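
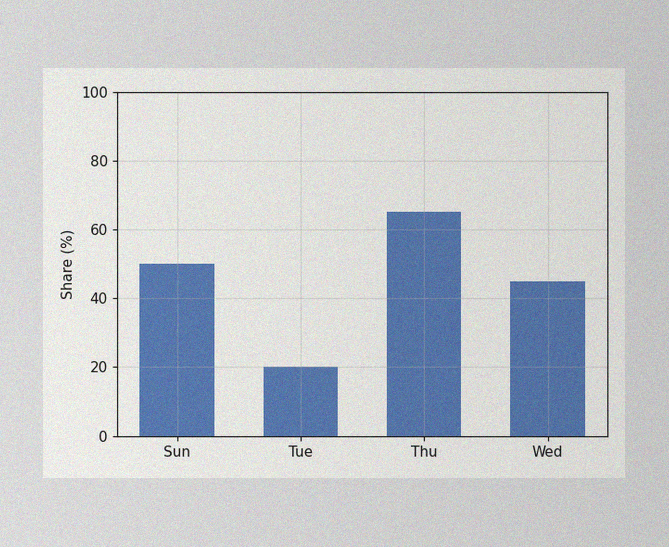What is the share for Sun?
50%

The image has some photo noise and uneven lighting. Reading along the chart's y-axis, the Sun bar reaches 50%.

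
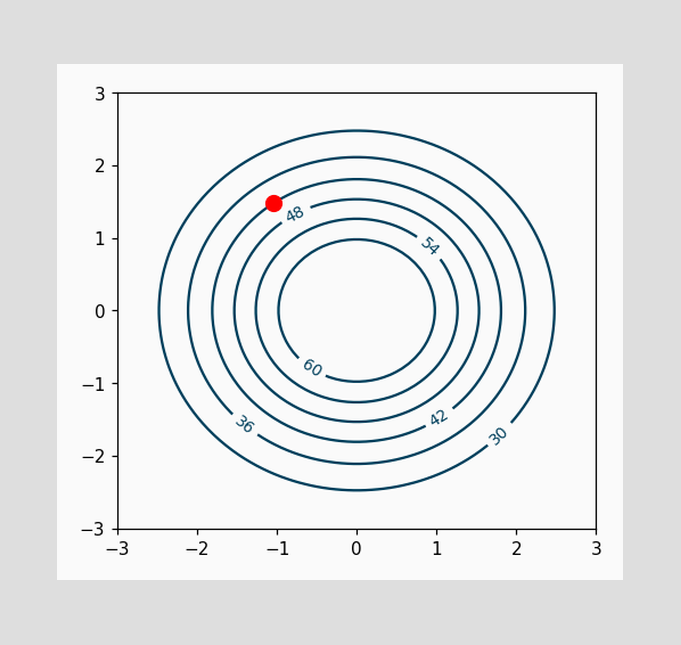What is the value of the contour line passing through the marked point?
42

The marked point sits on the contour labelled 42.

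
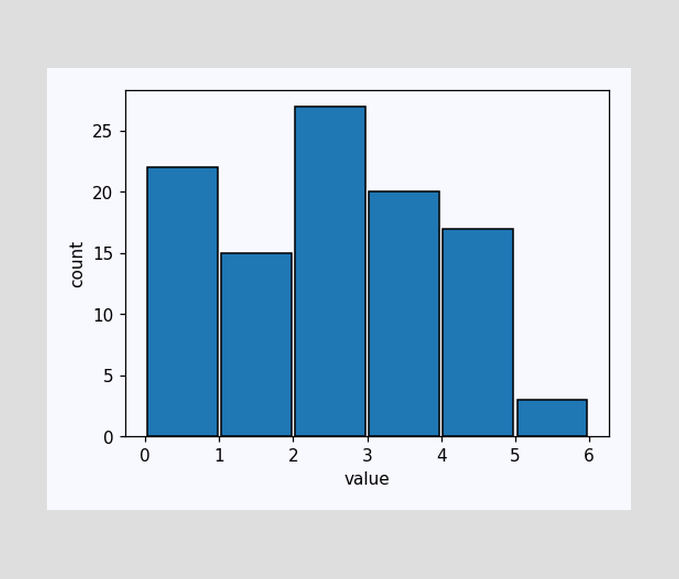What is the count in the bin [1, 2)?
The [1, 2) bin has height 15.

15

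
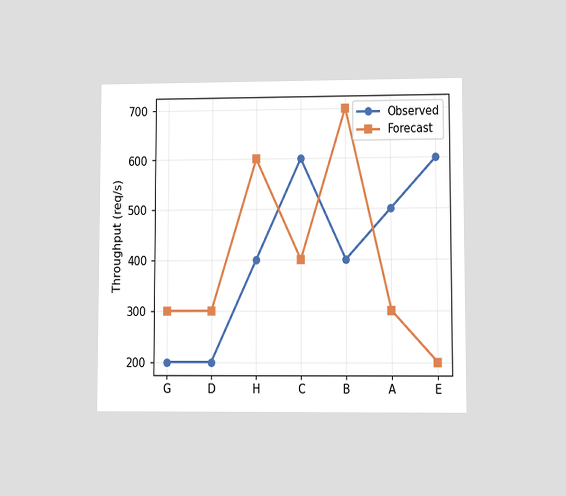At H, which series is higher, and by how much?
Forecast, by 200req/s

The chart is viewed at a slight angle. At H, Forecast sits above the other line by 200req/s.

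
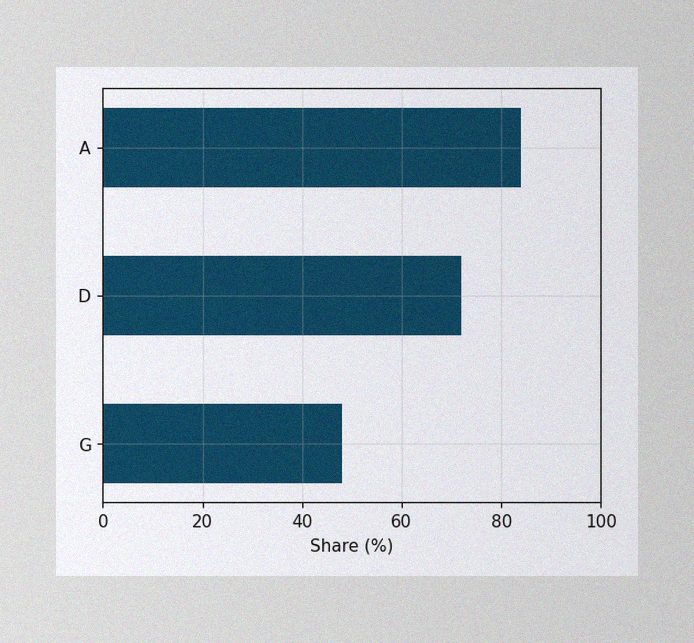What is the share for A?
84%

The image has some photo noise and uneven lighting. Reading along the chart's x-axis, the A bar reaches 84%.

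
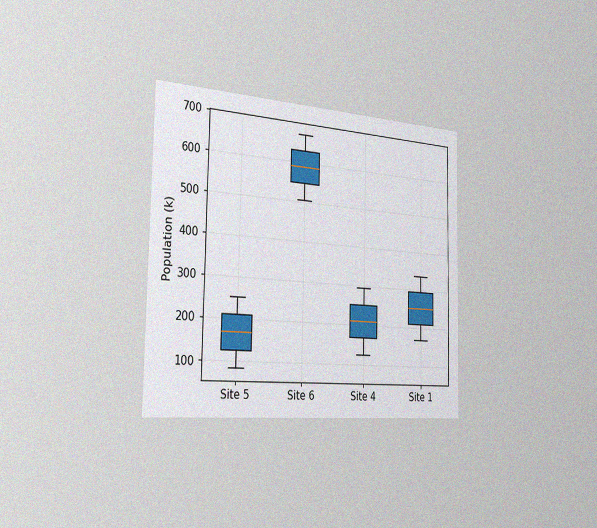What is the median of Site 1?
The chart is viewed slightly from the left, with some photo noise. The median line in the Site 1 box sits at 252k.

252k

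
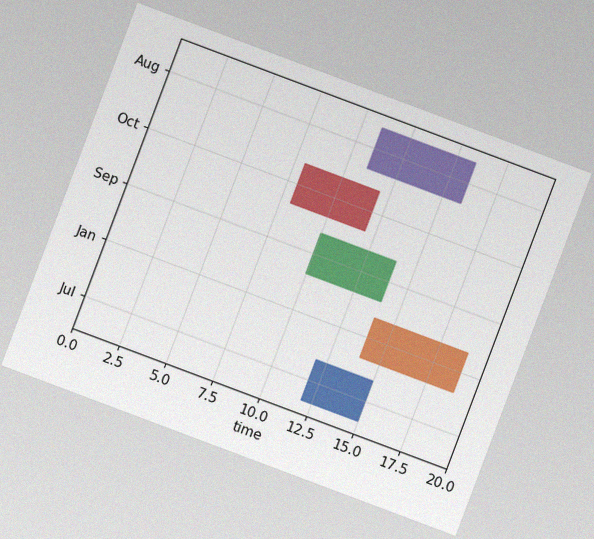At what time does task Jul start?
12

The chart is tilted about 21° clockwise, with some photo noise. The Jul bar begins at t=12.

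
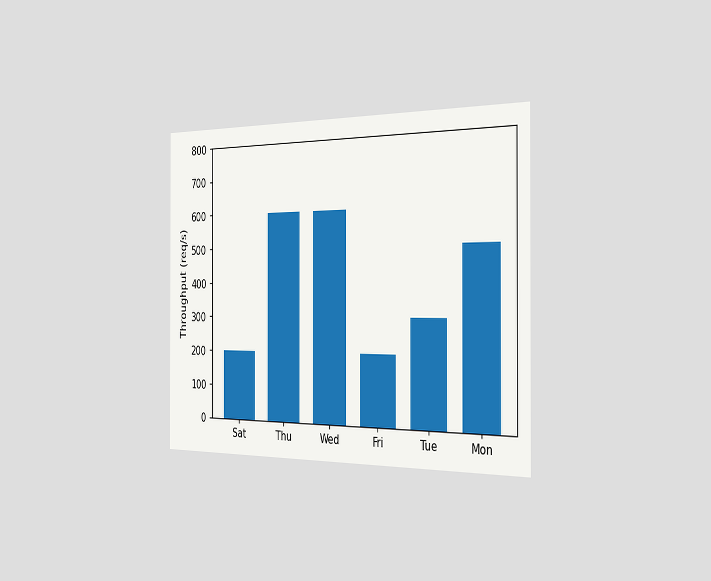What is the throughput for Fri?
The chart is viewed slightly from the right. Reading along the chart's y-axis, the Fri bar reaches 200req/s.

200req/s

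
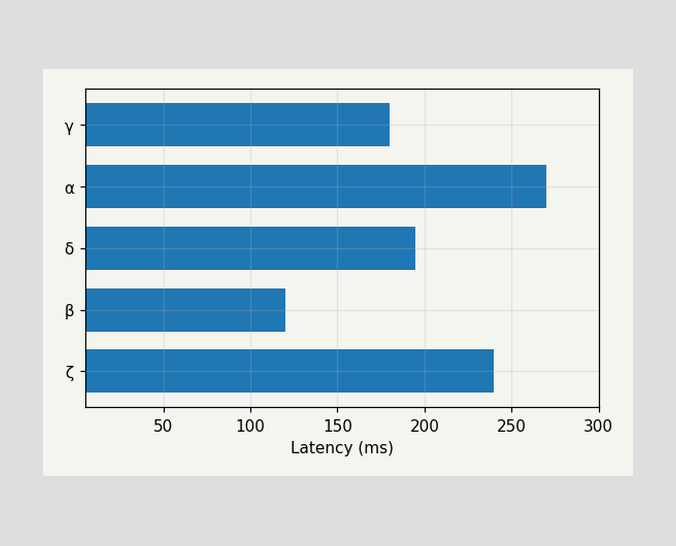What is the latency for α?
Reading along the chart's x-axis, the α bar reaches 270ms.

270ms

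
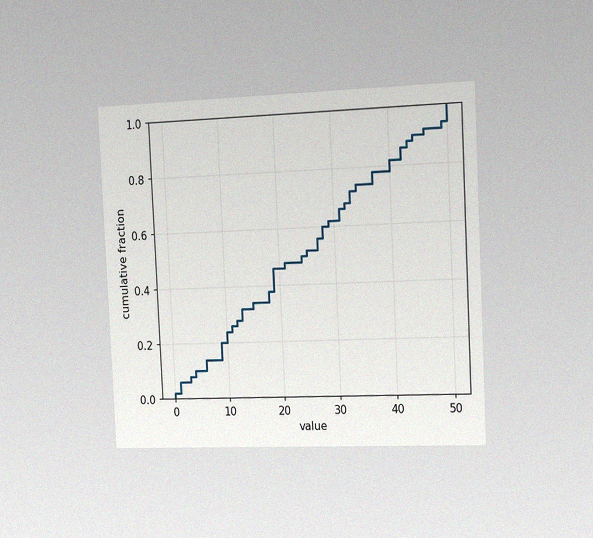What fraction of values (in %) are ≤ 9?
The chart is tilted about 3° counter-clockwise and viewed slightly from the right, with some photo noise. At x=9 the ECDF step is at 20%.

20%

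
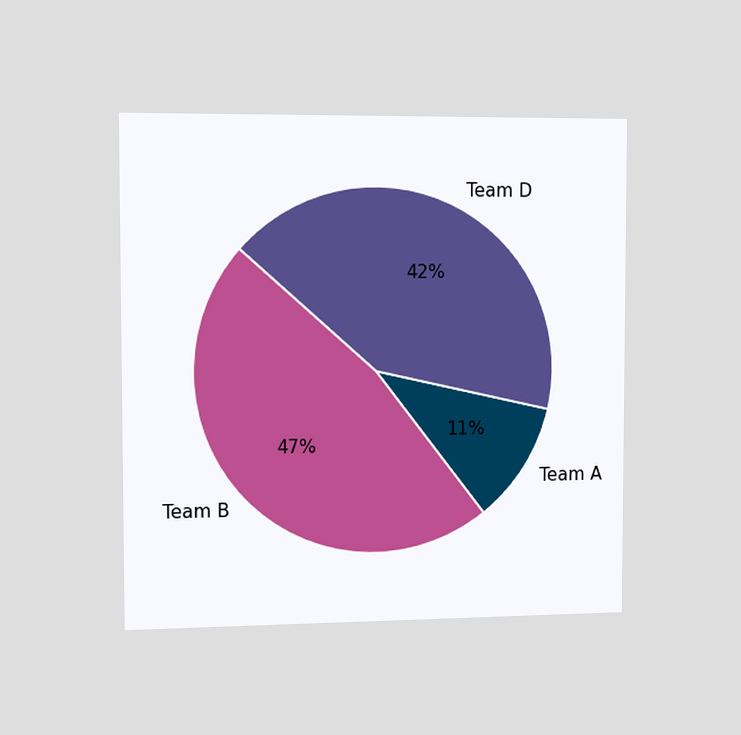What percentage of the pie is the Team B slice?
47%

The chart is viewed slightly from the left. The Team B slice takes up 47% of the pie.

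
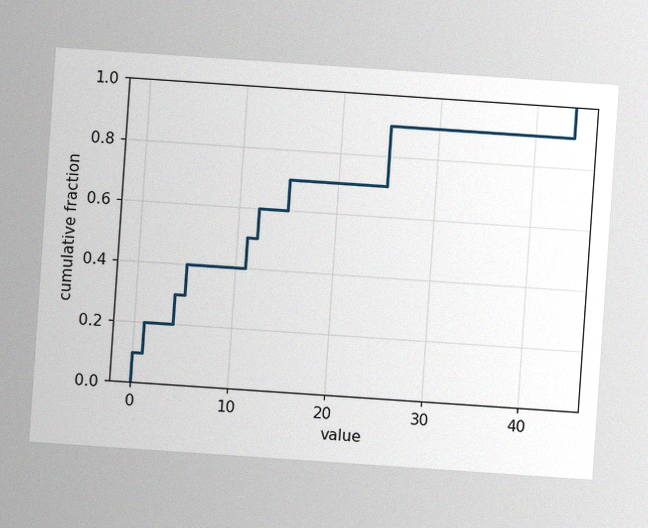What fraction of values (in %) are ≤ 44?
The chart is tilted about 4° clockwise, with some photo noise. At x=44 the ECDF step is at 100%.

100%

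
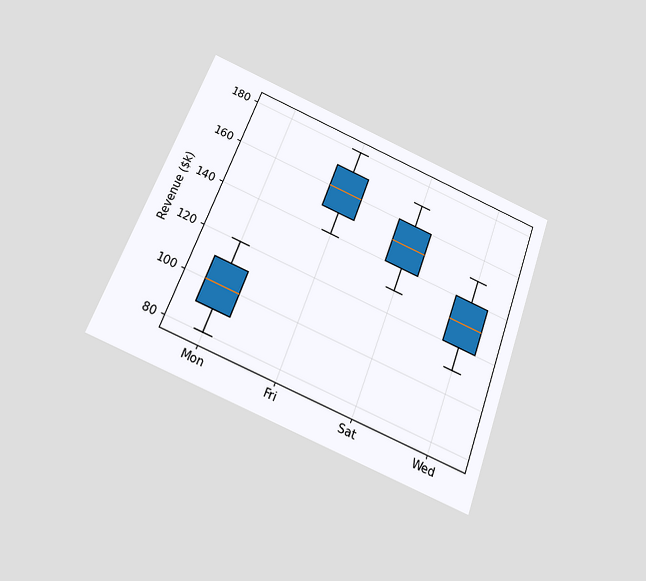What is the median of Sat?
$150k

The chart is tilted about 21° clockwise and viewed slightly from below. The median line in the Sat box sits at $150k.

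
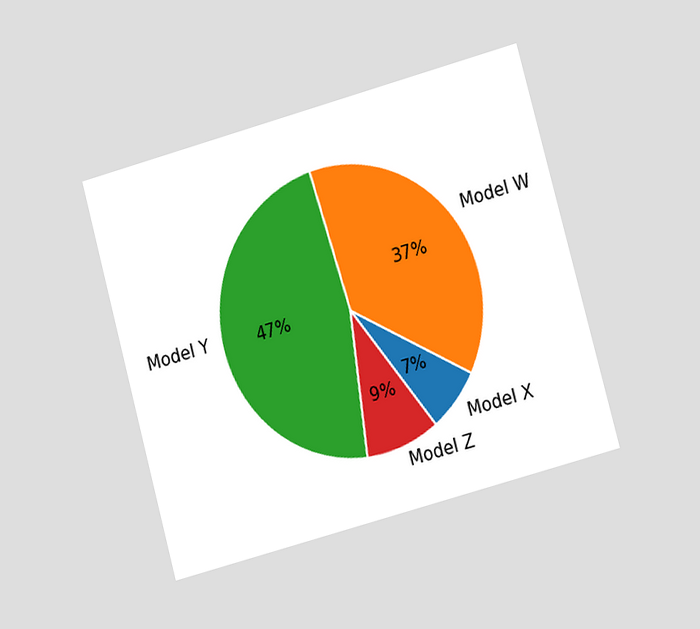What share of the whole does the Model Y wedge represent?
The chart is tilted about 15° counter-clockwise and viewed slightly from the right. The Model Y slice takes up 47% of the pie.

47%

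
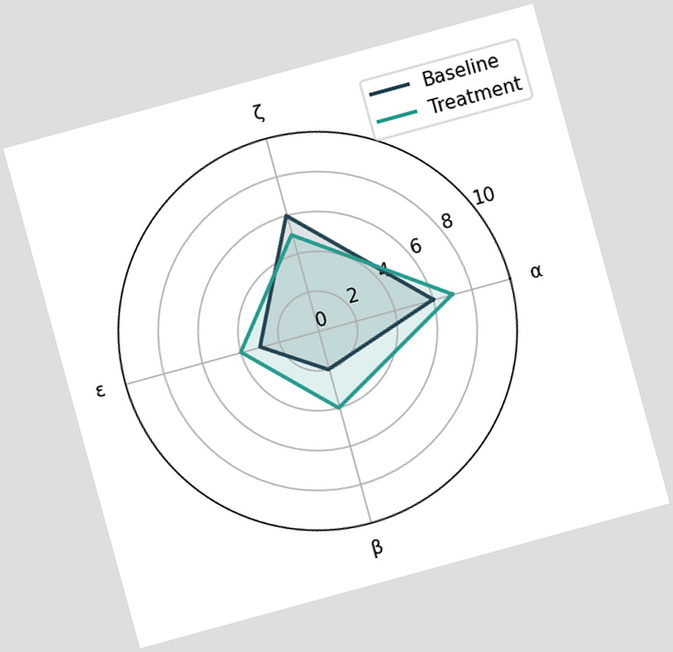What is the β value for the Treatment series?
4

The chart is tilted about 15° counter-clockwise. On the β axis, Treatment reaches 4.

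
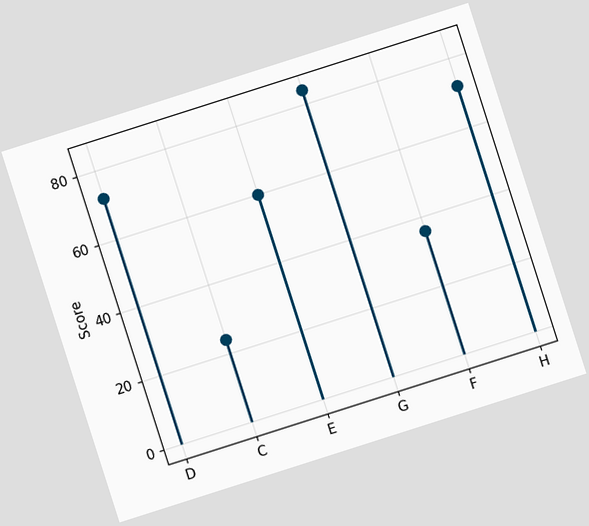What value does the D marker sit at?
The chart is tilted about 18° counter-clockwise. The D marker sits at 72.

72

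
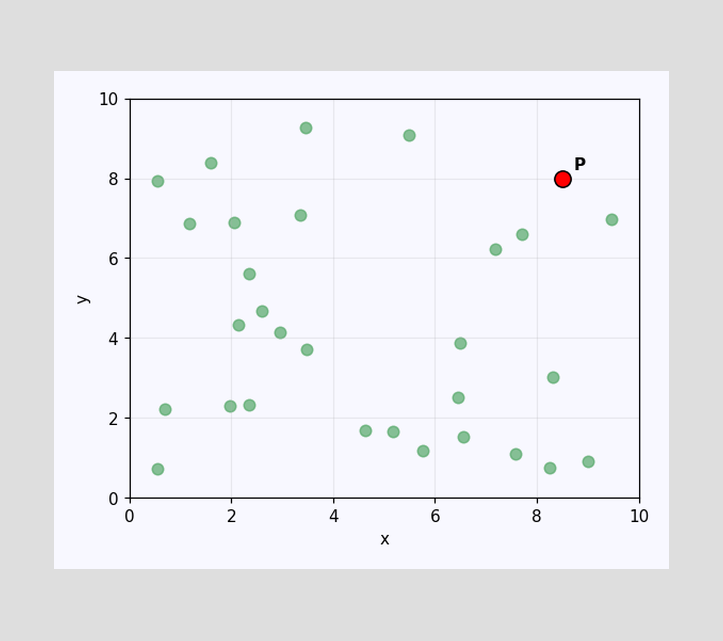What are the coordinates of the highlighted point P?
Following the gridlines from P to each axis, P sits at (8.5, 8).

(8.5, 8)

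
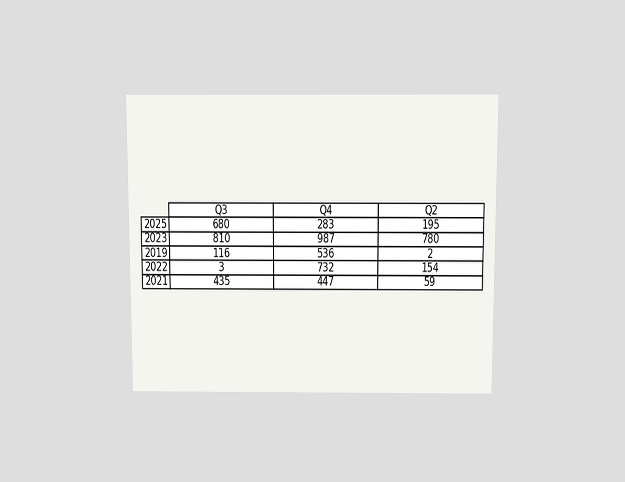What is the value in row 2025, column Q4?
The chart is viewed slightly from above. The (2025, Q4) cell reads 283.

283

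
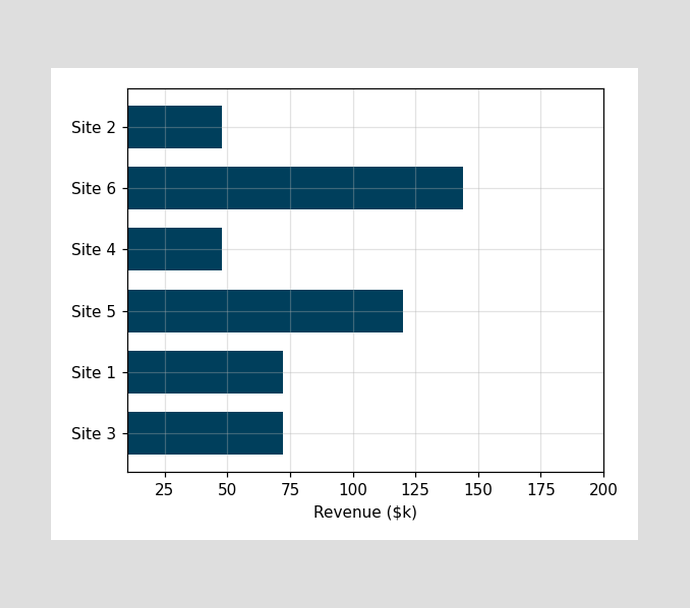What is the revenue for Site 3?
Reading along the chart's x-axis, the Site 3 bar reaches $72k.

$72k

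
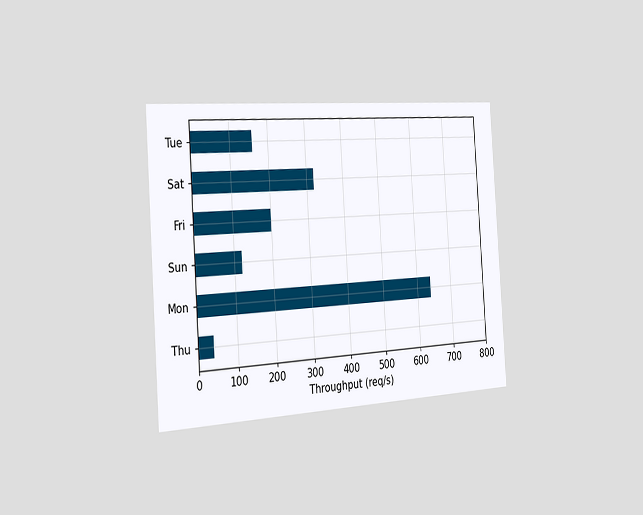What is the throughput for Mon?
The chart is tilted about 4° counter-clockwise and viewed slightly from the left. Reading along the chart's x-axis, the Mon bar reaches 640req/s.

640req/s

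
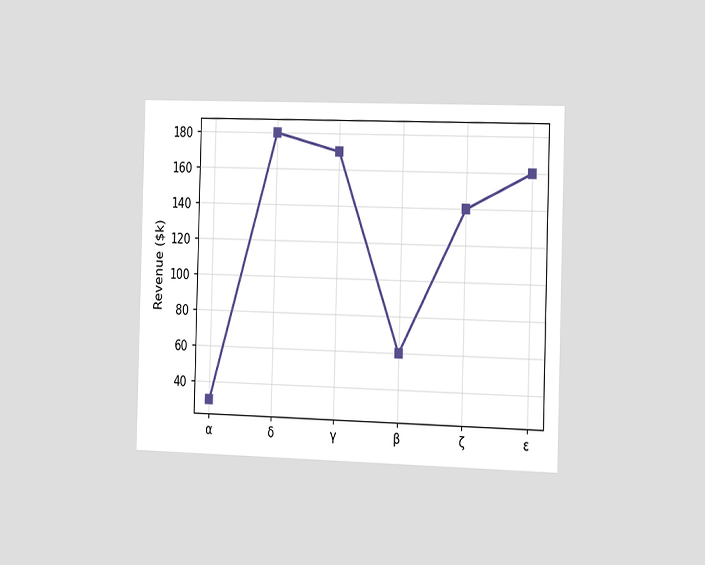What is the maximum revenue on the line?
The chart is viewed slightly from the right. The highest point is at δ, and reading across to the y-axis gives $180k.

$180k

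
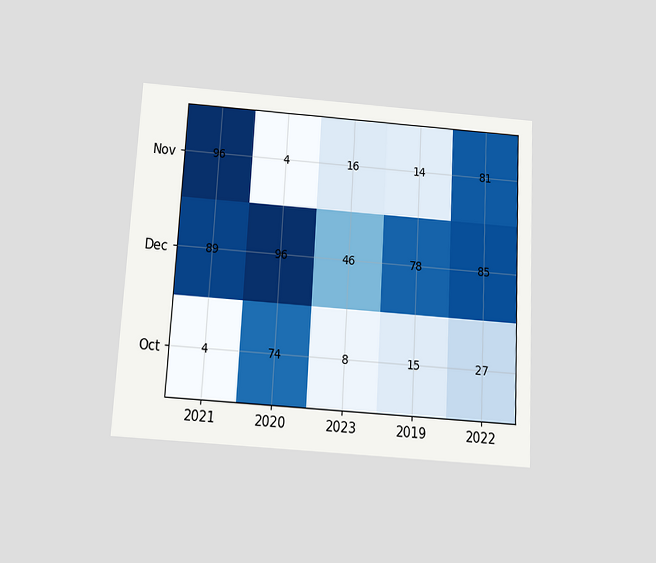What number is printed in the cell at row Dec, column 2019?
The chart is tilted about 3° clockwise and viewed slightly from below. The (Dec, 2019) cell reads 78.

78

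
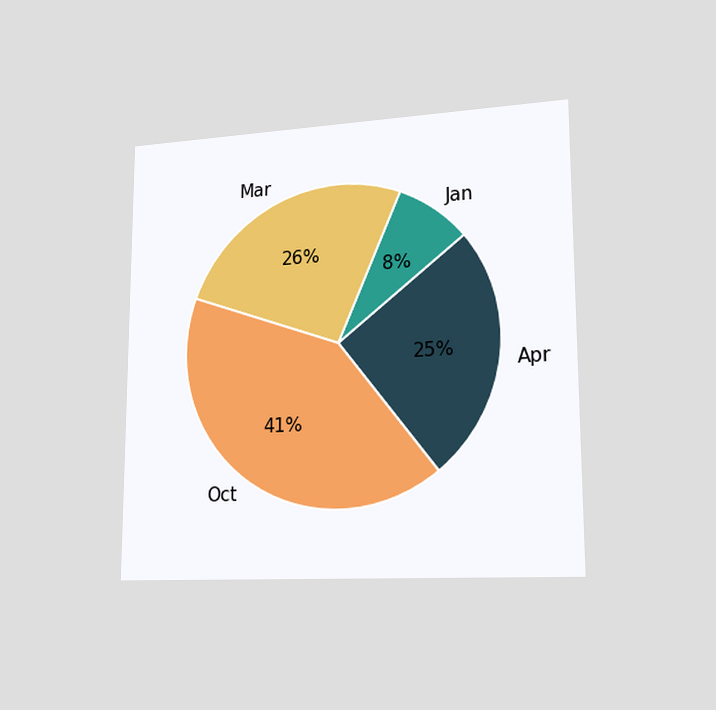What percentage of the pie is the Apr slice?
25%

The chart is viewed slightly from the right. The Apr slice takes up 25% of the pie.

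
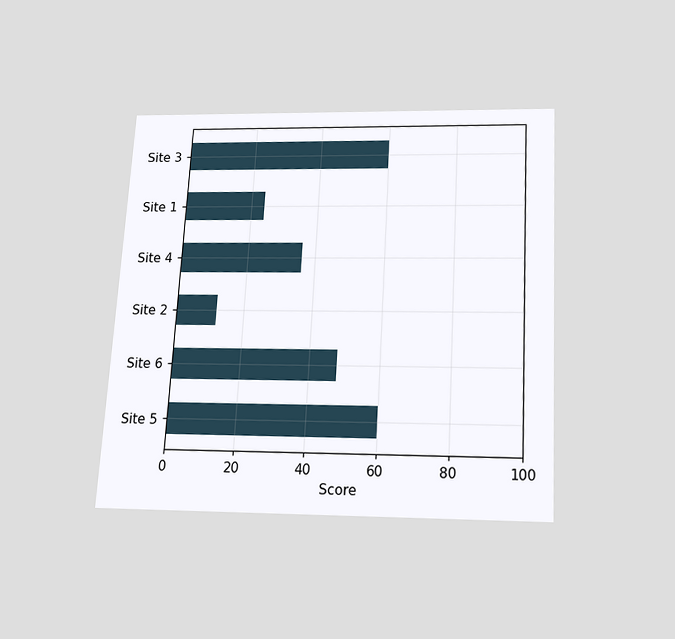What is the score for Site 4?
36

The chart is tilted about 3° clockwise and viewed slightly from below. Reading along the chart's x-axis, the Site 4 bar reaches 36.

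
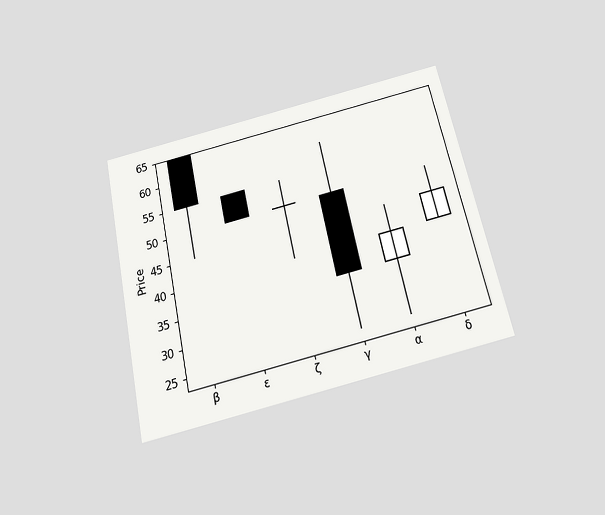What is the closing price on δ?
The chart is tilted about 12° counter-clockwise and viewed slightly from below. The δ candle closes at 45.

45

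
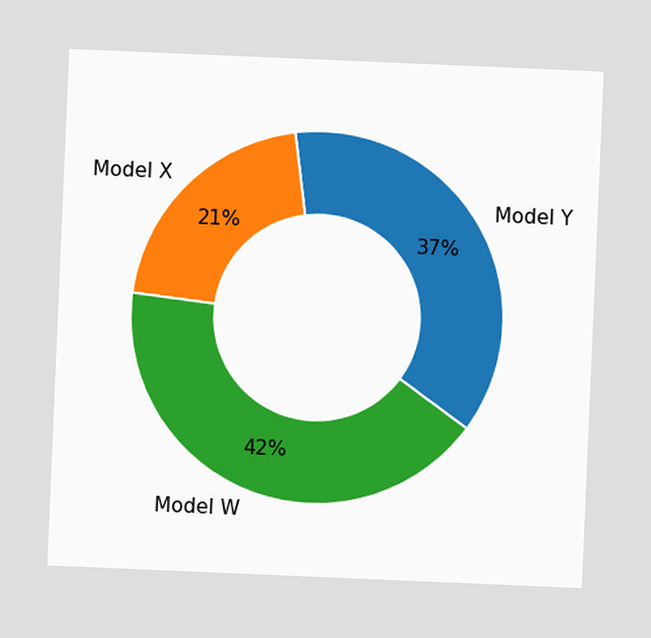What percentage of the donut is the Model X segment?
21%

The chart is tilted about 2° clockwise. The Model X segment takes up 21% of the ring.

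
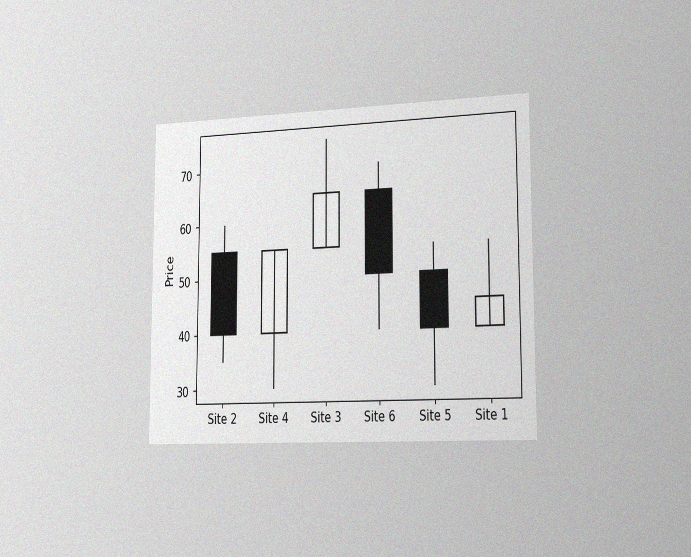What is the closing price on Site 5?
40

The chart is viewed slightly from the right, with some photo noise. The Site 5 candle closes at 40.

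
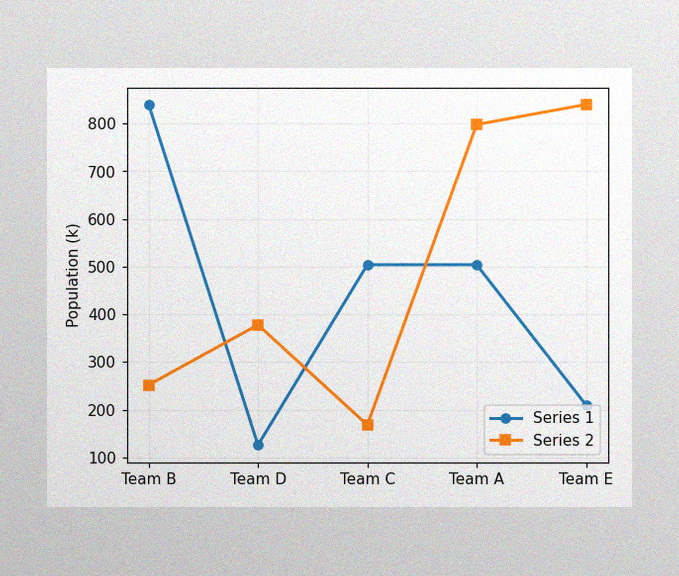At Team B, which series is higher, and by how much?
Series 1, by 588k

The image has some photo noise and uneven lighting. At Team B, Series 1 sits above the other line by 588k.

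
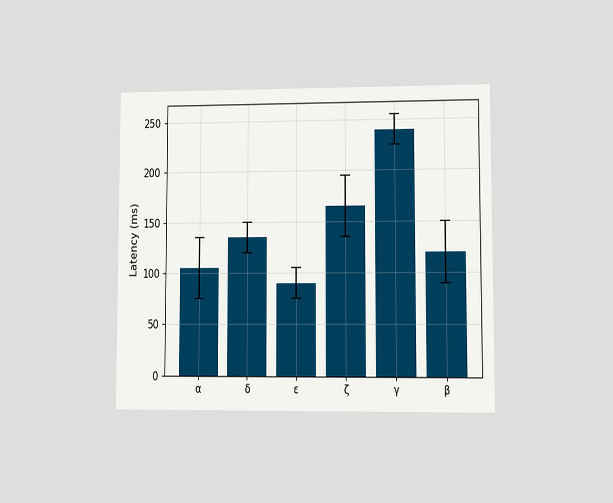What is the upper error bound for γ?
The chart is viewed at a slight angle. The γ bar's upper whisker reaches 255ms.

255ms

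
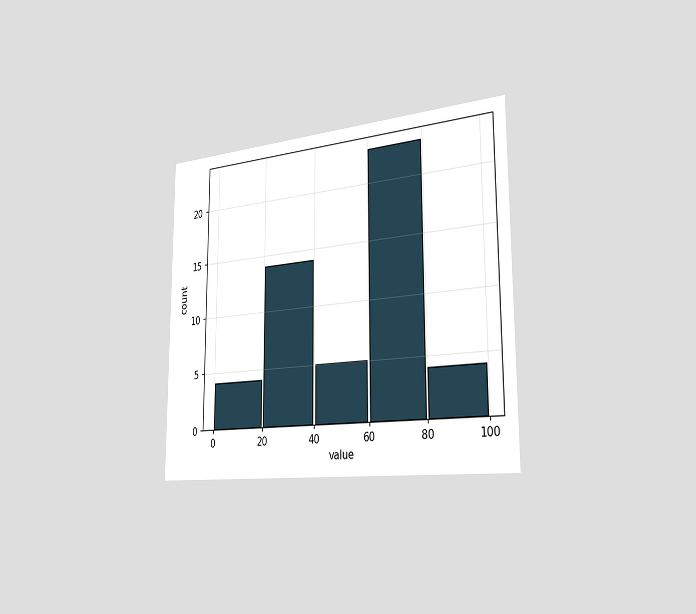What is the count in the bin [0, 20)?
4

The chart is viewed slightly from the right. The [0, 20) bin has height 4.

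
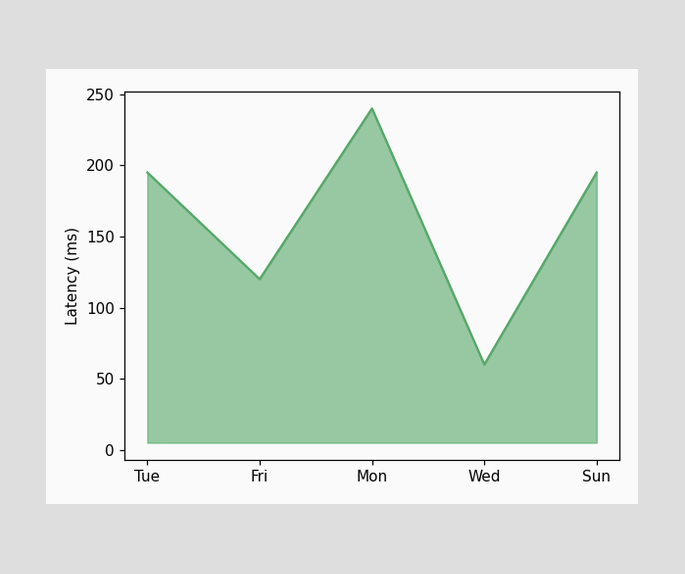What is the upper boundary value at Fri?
120ms

At Fri the upper boundary is at 120ms.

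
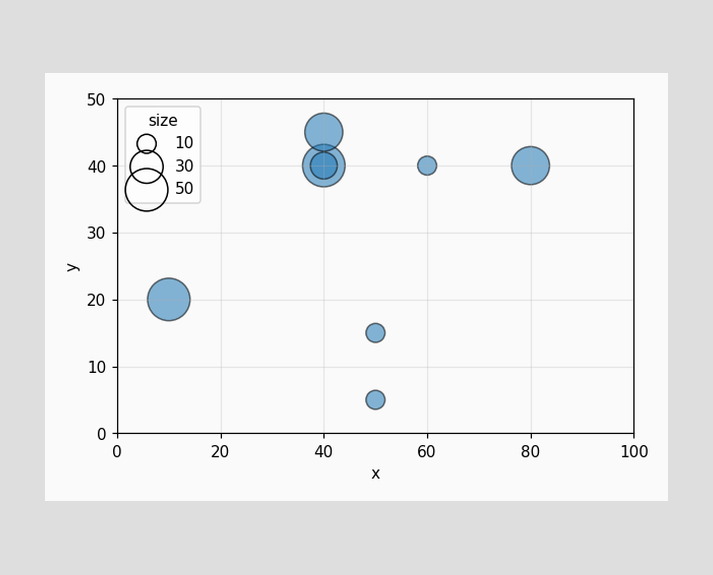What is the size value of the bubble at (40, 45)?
40

Matching the bubble at (40, 45) against the size legend gives 40.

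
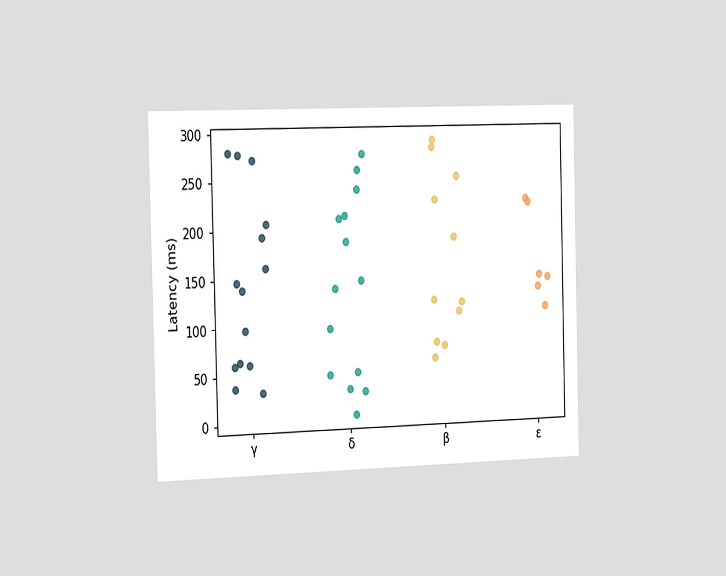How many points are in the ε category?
The chart is viewed slightly from the left. Counting the markers in the ε column gives 6.

6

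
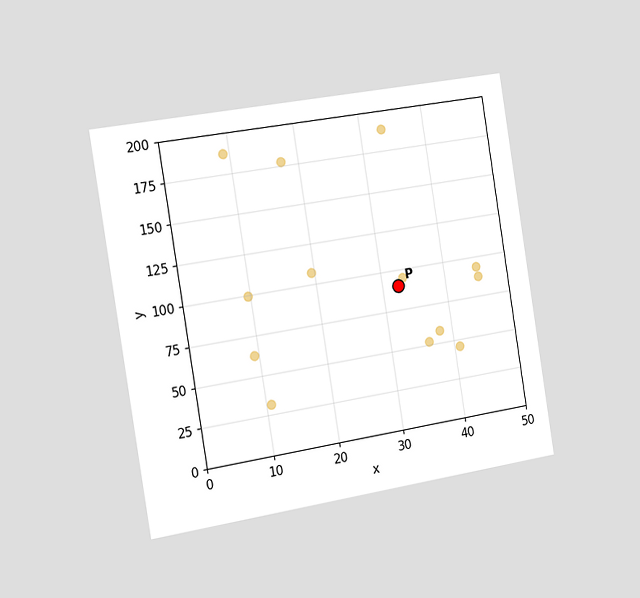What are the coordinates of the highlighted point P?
The chart is tilted about 9° counter-clockwise and viewed slightly from the left. Following the gridlines from P to each axis, P sits at (32.5, 90).

(32.5, 90)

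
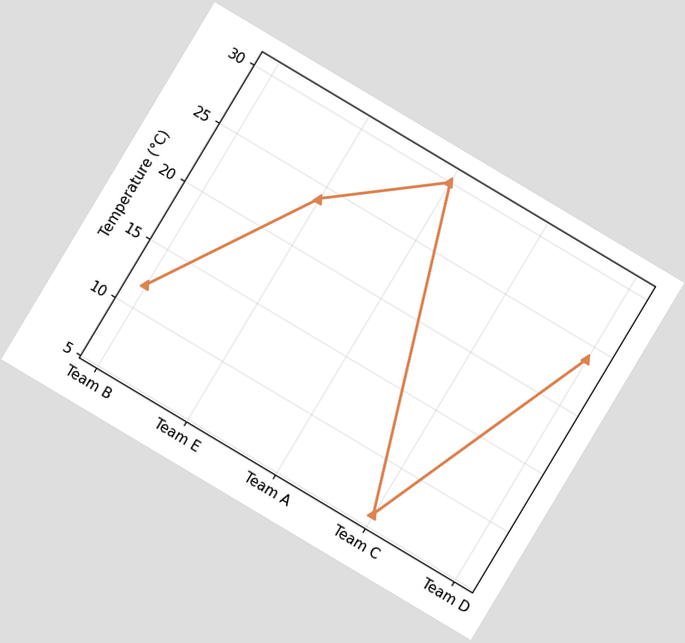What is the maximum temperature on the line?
The chart is tilted about 31° clockwise. The highest point is at Team A, and reading across to the y-axis gives 30°C.

30°C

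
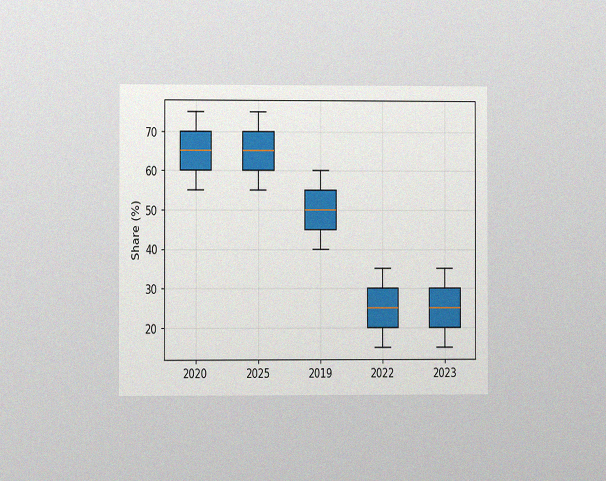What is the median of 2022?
25%

The chart is viewed at a slight angle, with some photo noise. The median line in the 2022 box sits at 25%.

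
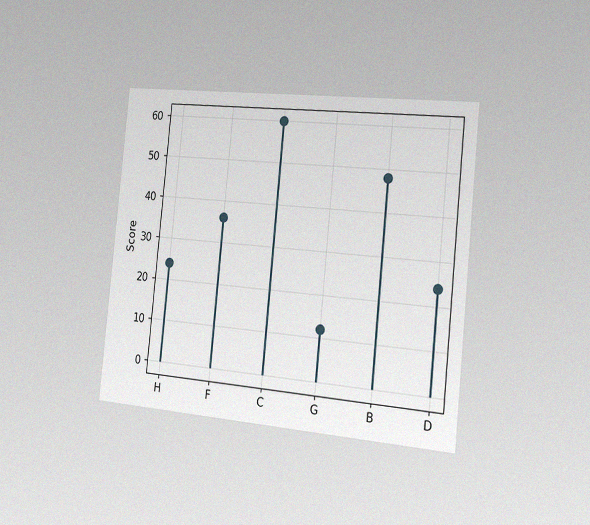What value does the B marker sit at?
48

The chart is tilted about 6° clockwise and viewed slightly from the right, with some photo noise. The B marker sits at 48.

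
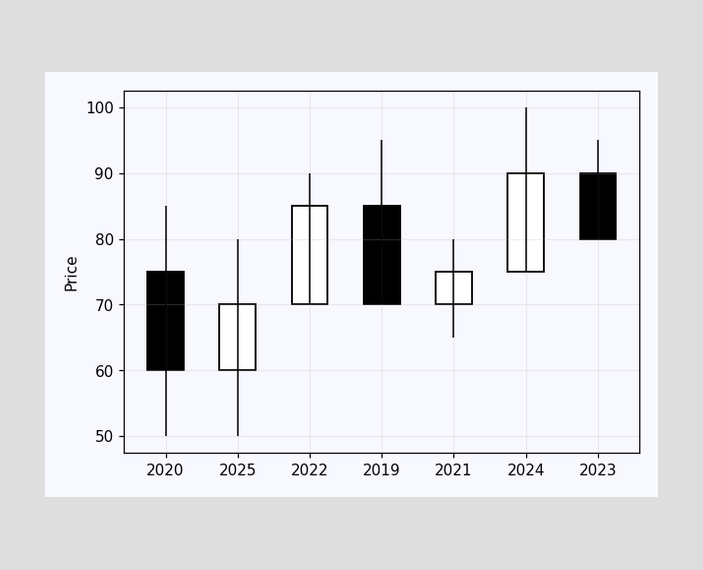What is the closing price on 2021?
75

The 2021 candle closes at 75.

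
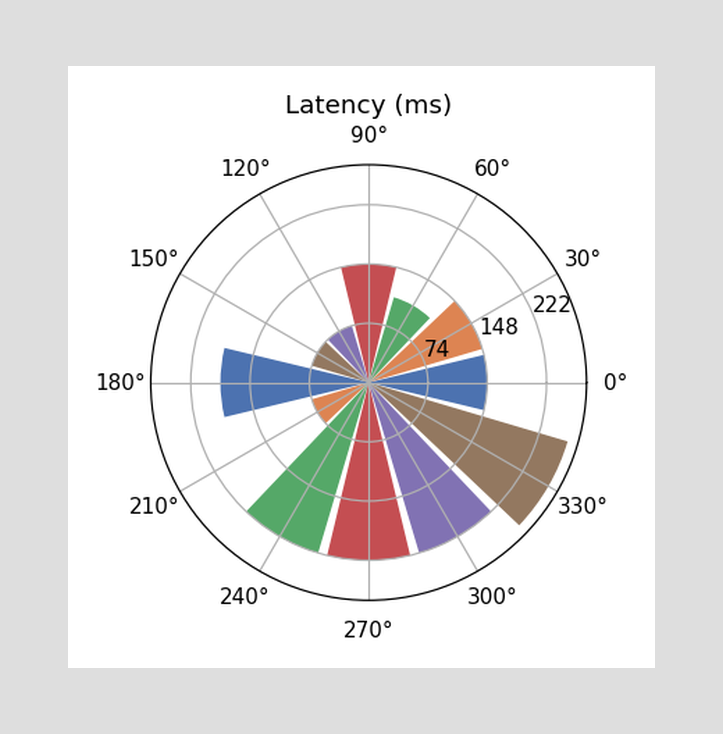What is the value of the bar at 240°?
The bar at 240° reaches 222ms on the radial axis.

222ms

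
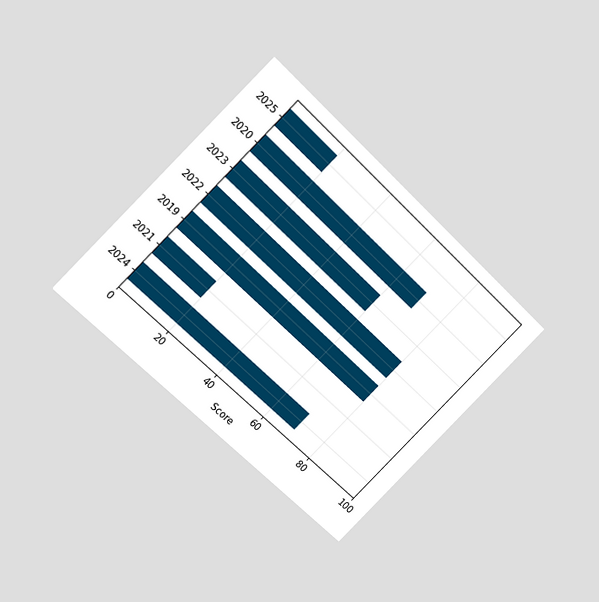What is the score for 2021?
The chart is tilted about 45° clockwise and viewed at a slight angle. Reading along the chart's x-axis, the 2021 bar reaches 20.

20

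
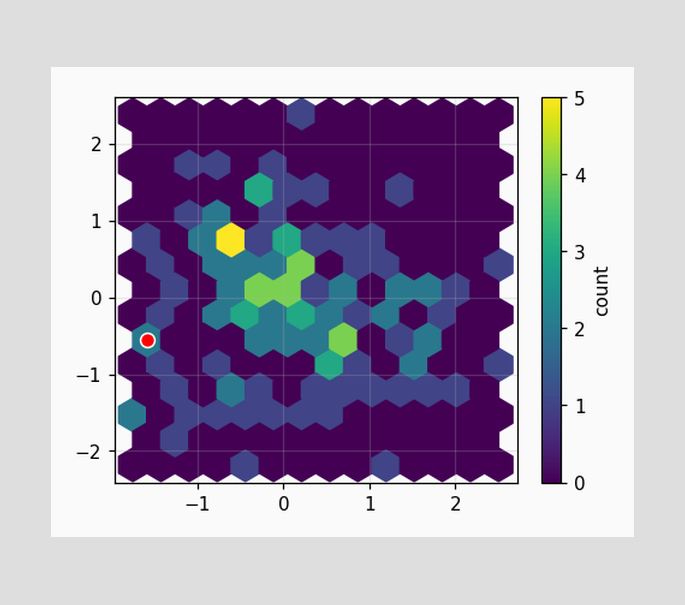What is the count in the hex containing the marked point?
The marked hex reads 2 on the colorbar.

2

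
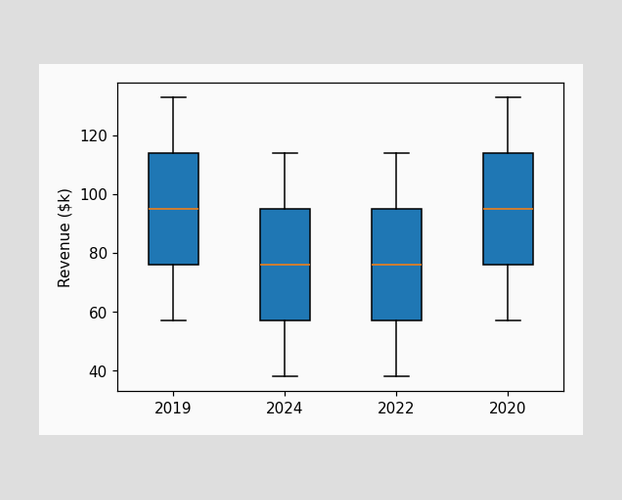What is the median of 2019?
$95k

The median line in the 2019 box sits at $95k.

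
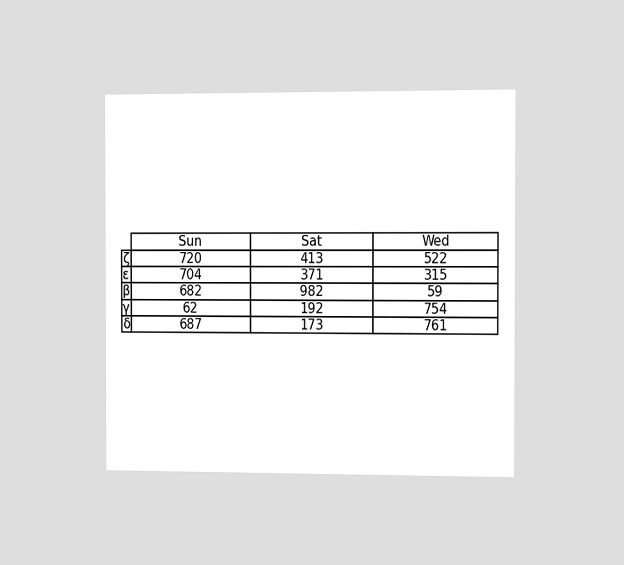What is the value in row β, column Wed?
The chart is viewed slightly from the right. The (β, Wed) cell reads 59.

59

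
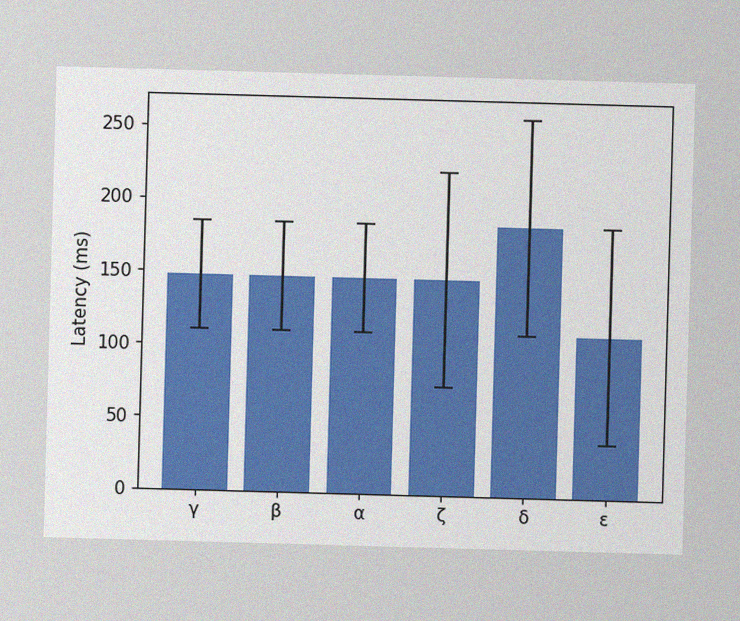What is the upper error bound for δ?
The image has some photo noise and uneven lighting. The δ bar's upper whisker reaches 259ms.

259ms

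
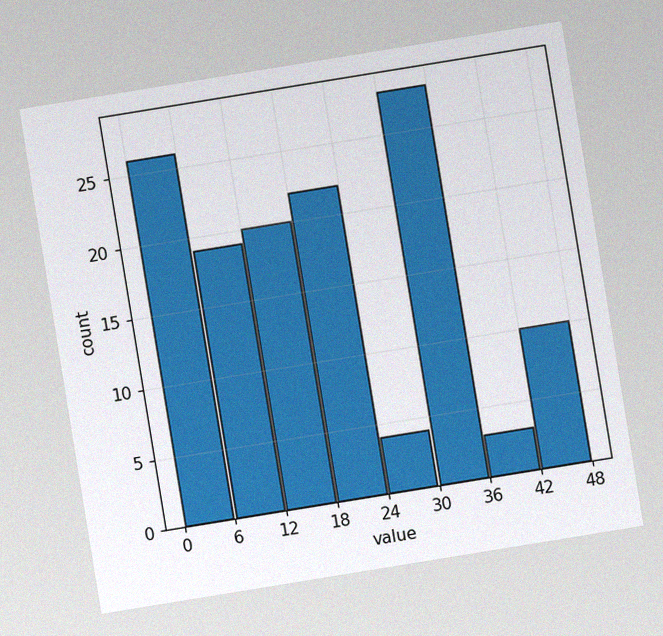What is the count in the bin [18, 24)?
The chart is tilted about 9° counter-clockwise, with some photo noise. The [18, 24) bin has height 22.

22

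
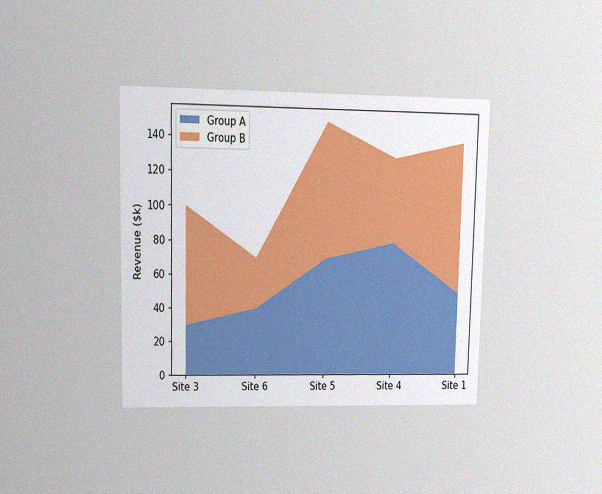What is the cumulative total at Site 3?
$100k

The chart is viewed at a slight angle, with some photo noise. The stacked total at Site 3 reaches $100k.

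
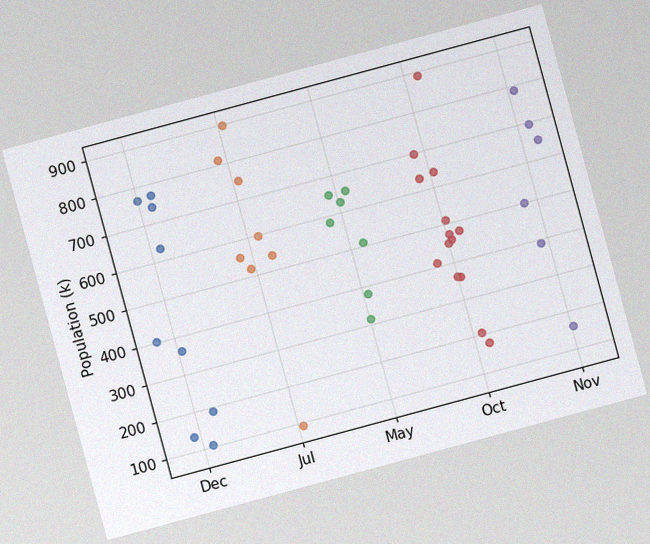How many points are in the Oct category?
14

The chart is tilted about 15° counter-clockwise, with some photo noise. Counting the markers in the Oct column gives 14.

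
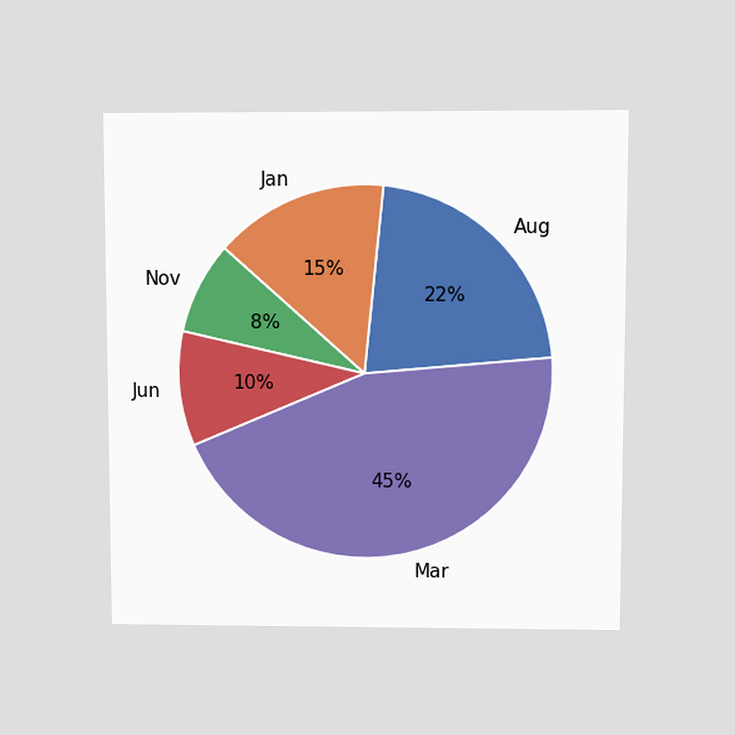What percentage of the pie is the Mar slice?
45%

The chart is viewed at a slight angle. The Mar slice takes up 45% of the pie.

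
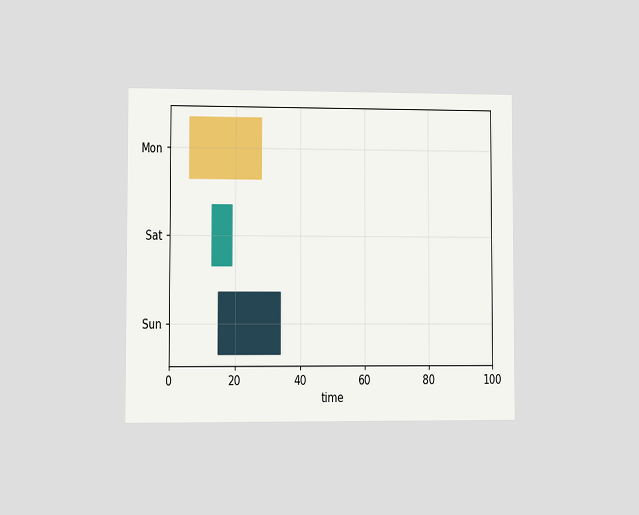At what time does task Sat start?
13

The chart is viewed at a slight angle. The Sat bar begins at t=13.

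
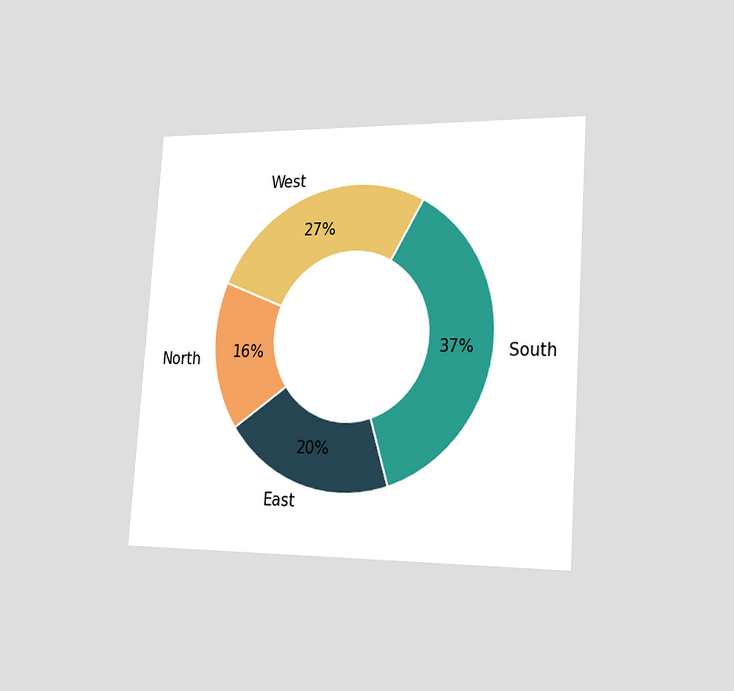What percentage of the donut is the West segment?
The chart is tilted about 4° clockwise and viewed slightly from the right. The West segment takes up 27% of the ring.

27%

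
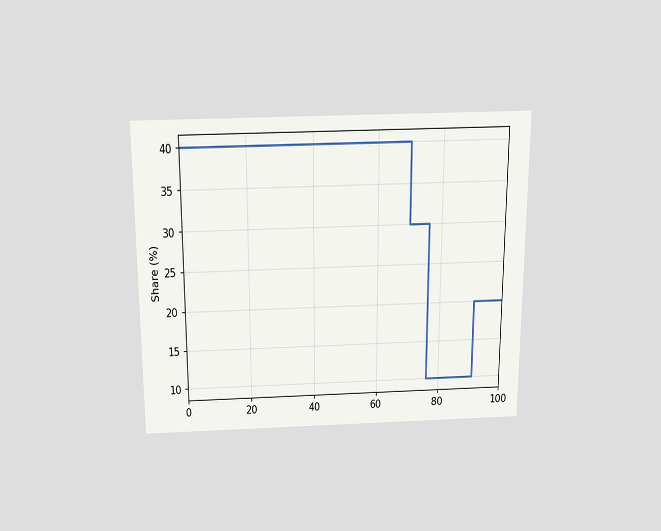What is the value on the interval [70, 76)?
The chart is viewed slightly from above. On [70, 76) the step sits at 30%.

30%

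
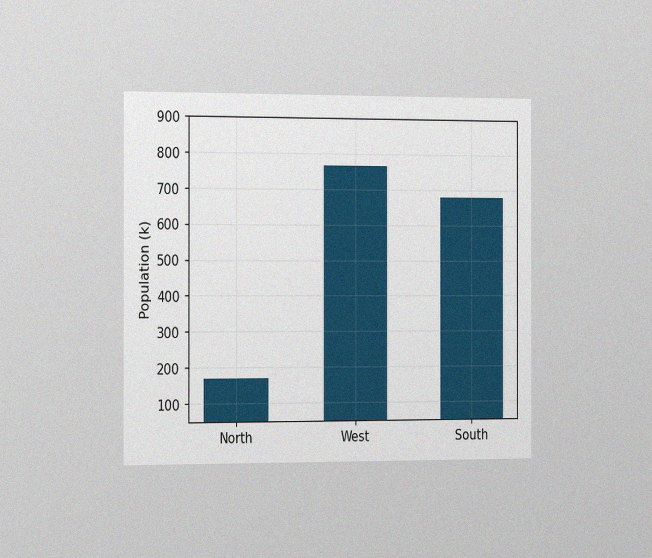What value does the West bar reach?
765k

The chart is viewed slightly from the left, with some photo noise. Reading along the chart's y-axis, the West bar reaches 765k.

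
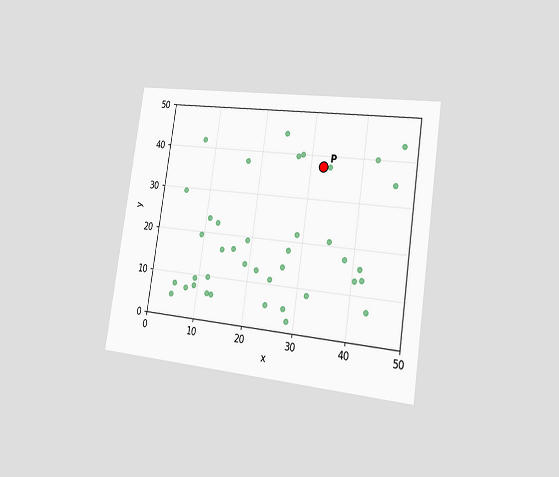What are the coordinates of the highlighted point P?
The chart is tilted about 8° clockwise and viewed slightly from the right. Following the gridlines from P to each axis, P sits at (32.5, 37.5).

(32.5, 37.5)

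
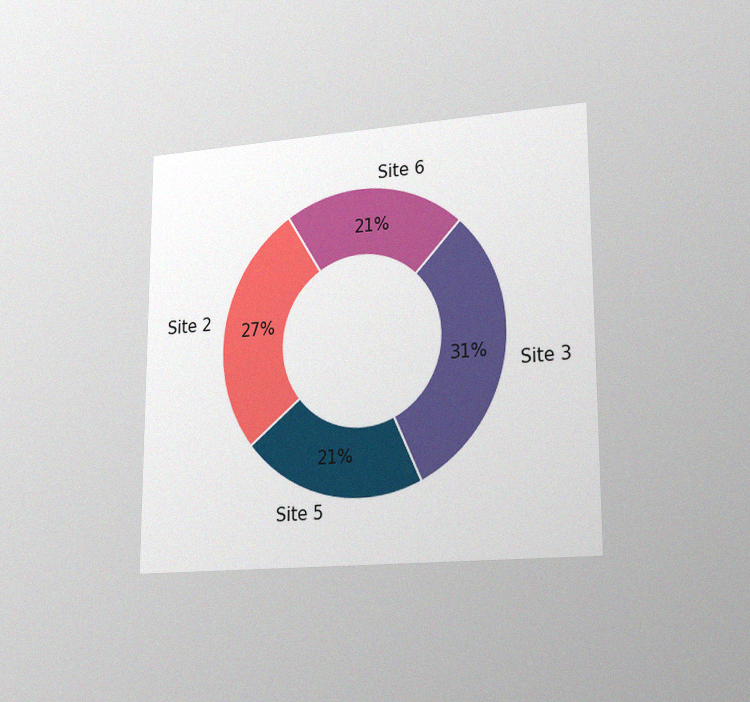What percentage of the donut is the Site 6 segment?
The chart is viewed slightly from the right, with some photo noise. The Site 6 segment takes up 21% of the ring.

21%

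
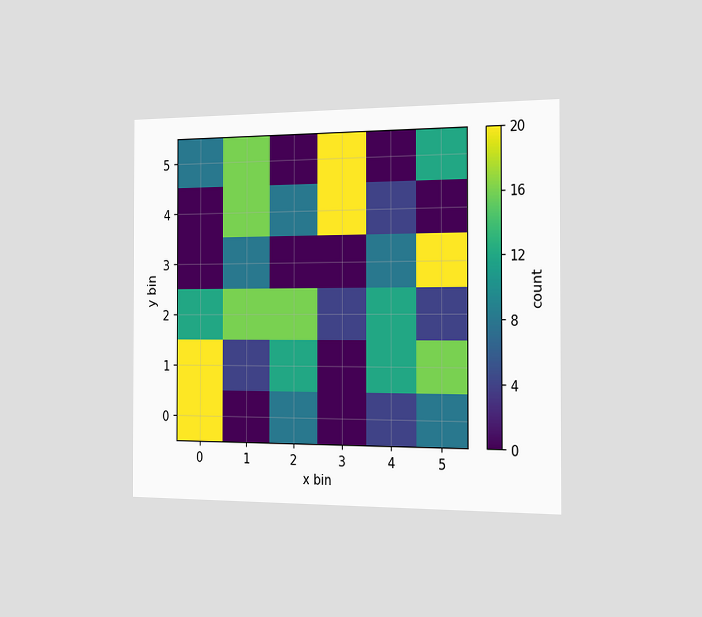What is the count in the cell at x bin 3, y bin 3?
The chart is viewed slightly from the right. Matching the cell (3, 3) against the colorbar gives 0.

0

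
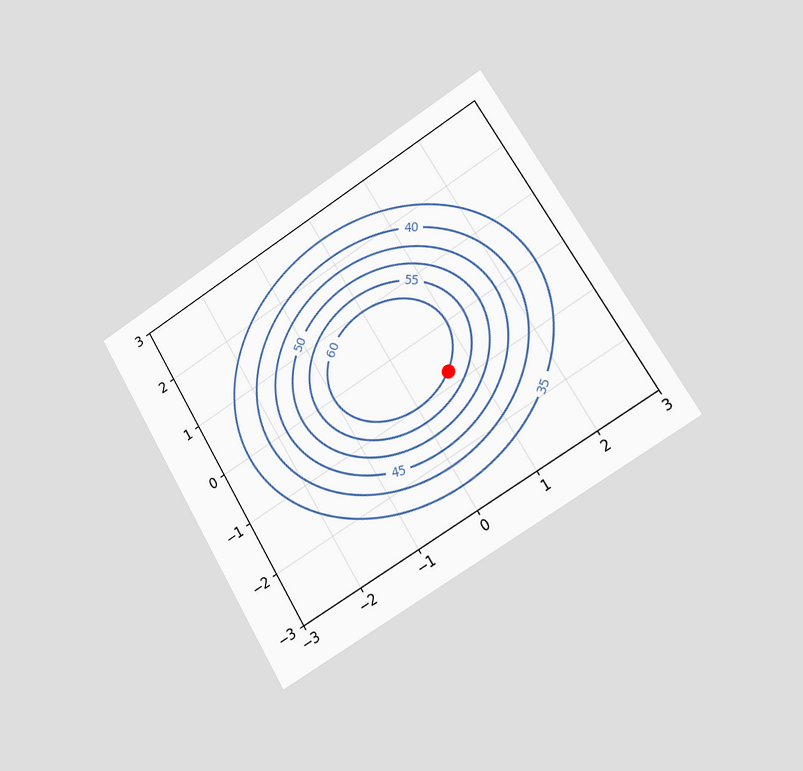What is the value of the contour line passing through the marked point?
60

The chart is tilted about 31° counter-clockwise and viewed slightly from the right. The marked point sits on the contour labelled 60.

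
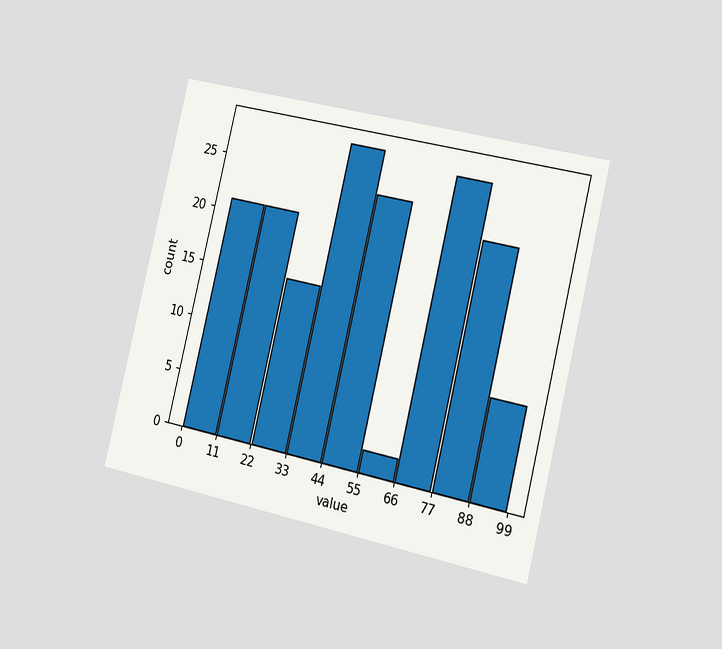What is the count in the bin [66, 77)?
The chart is tilted about 13° clockwise and viewed slightly from the right. The [66, 77) bin has height 27.

27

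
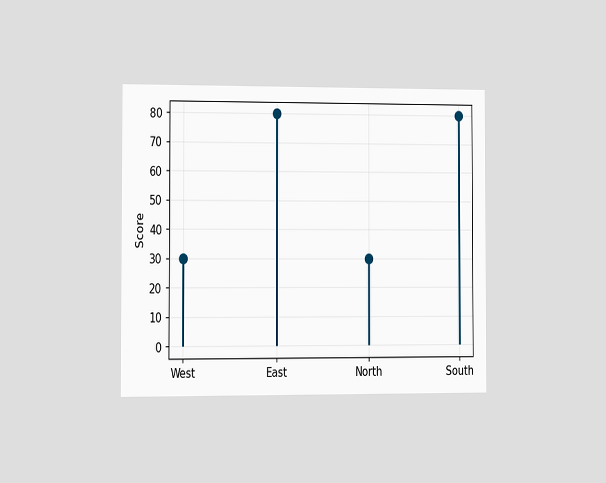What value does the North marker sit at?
The chart is viewed slightly from the left. The North marker sits at 30.

30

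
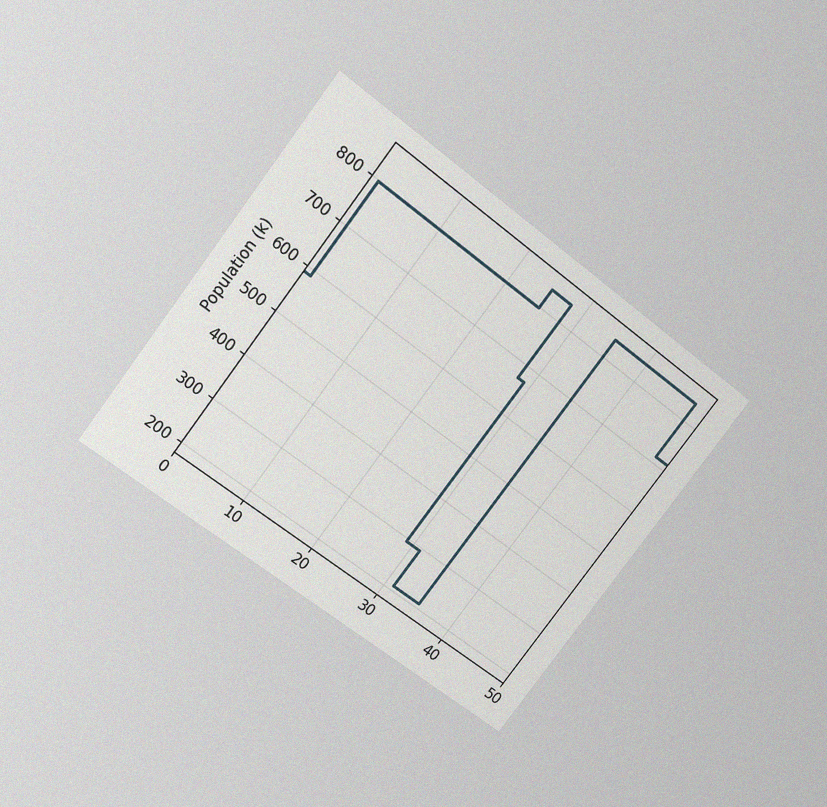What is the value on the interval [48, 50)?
The chart is tilted about 37° clockwise and viewed slightly from above, with some photo noise. On [48, 50) the step sits at 714k.

714k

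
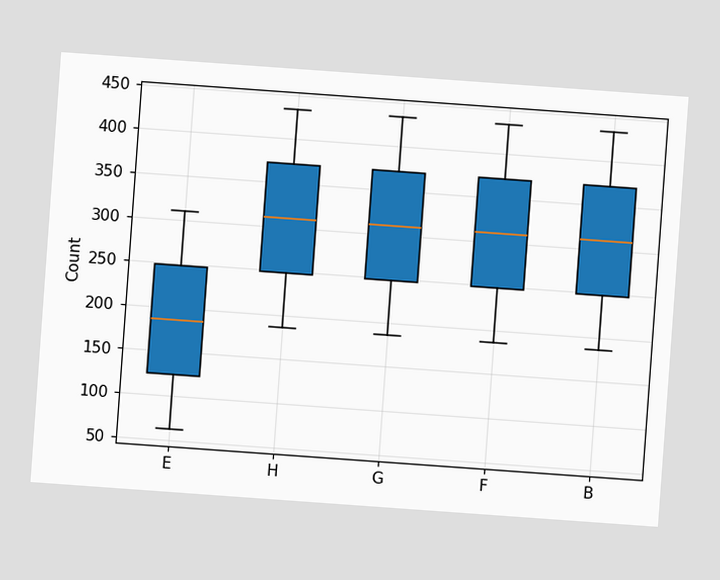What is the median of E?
186

The chart is tilted about 4° clockwise. The median line in the E box sits at 186.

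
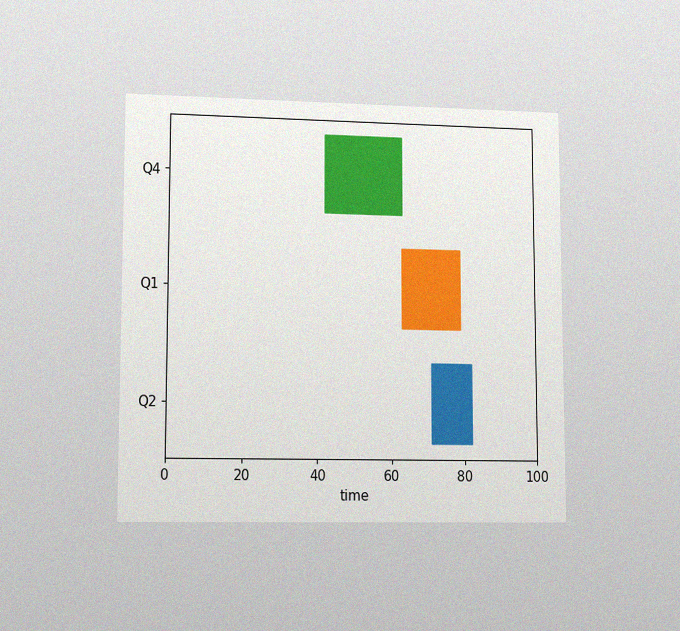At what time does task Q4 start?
42

The chart is viewed at a slight angle, with some photo noise. The Q4 bar begins at t=42.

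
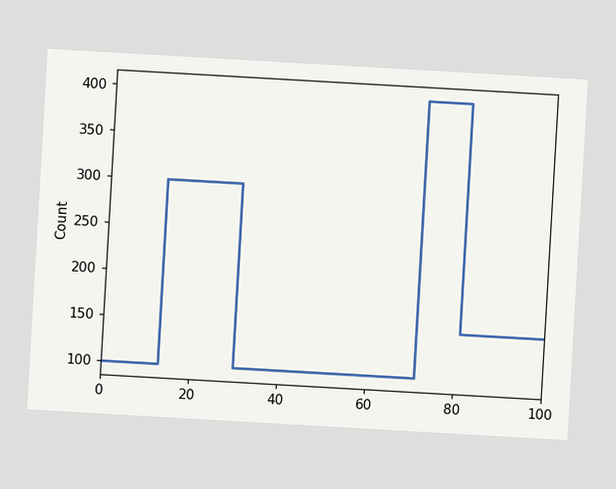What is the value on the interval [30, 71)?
The chart is tilted about 3° clockwise. On [30, 71) the step sits at 100.

100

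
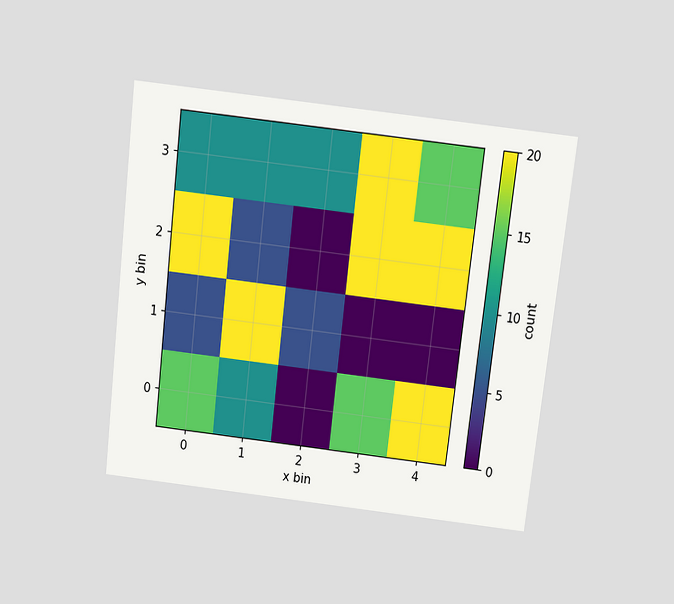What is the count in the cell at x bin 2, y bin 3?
10

The chart is tilted about 7° clockwise and viewed slightly from above. Matching the cell (2, 3) against the colorbar gives 10.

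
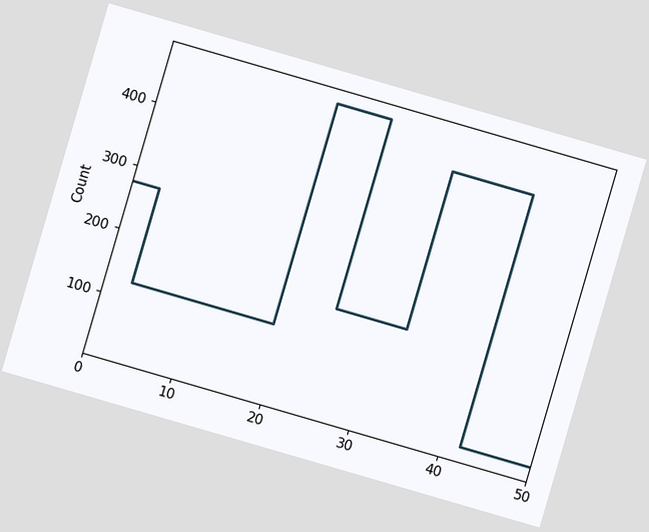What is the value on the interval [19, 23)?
The chart is tilted about 16° clockwise. On [19, 23) the step sits at 475.

475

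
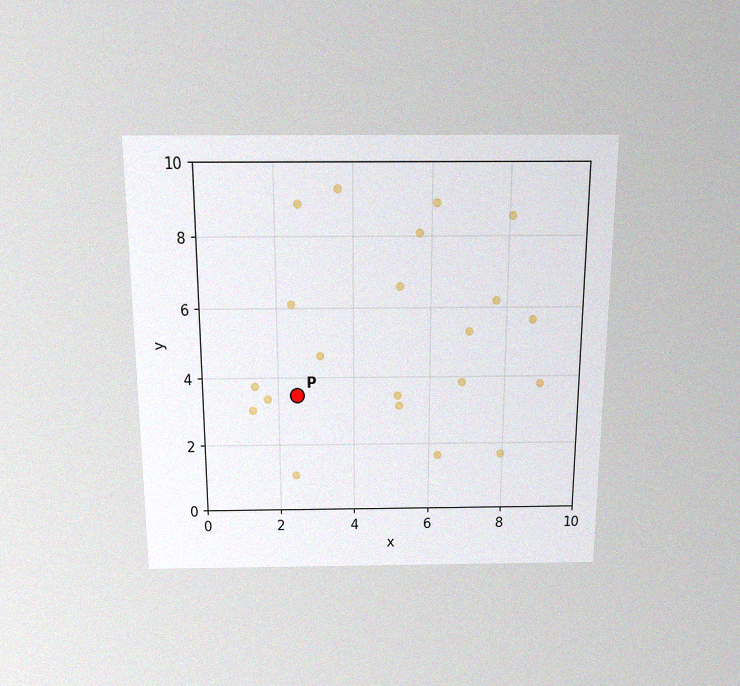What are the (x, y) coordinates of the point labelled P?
(2.5, 3.5)

The chart is viewed slightly from above, with some photo noise. Following the gridlines from P to each axis, P sits at (2.5, 3.5).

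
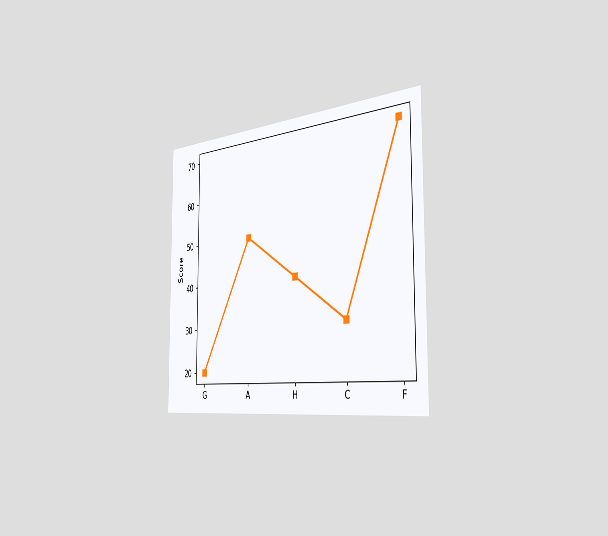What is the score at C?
The chart is viewed slightly from the right. At C, the line is at 30.

30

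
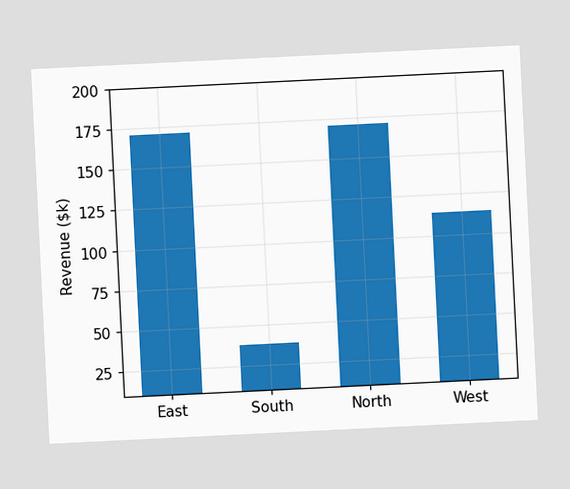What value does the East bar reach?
The chart is tilted about 3° counter-clockwise. Reading along the chart's y-axis, the East bar reaches $171k.

$171k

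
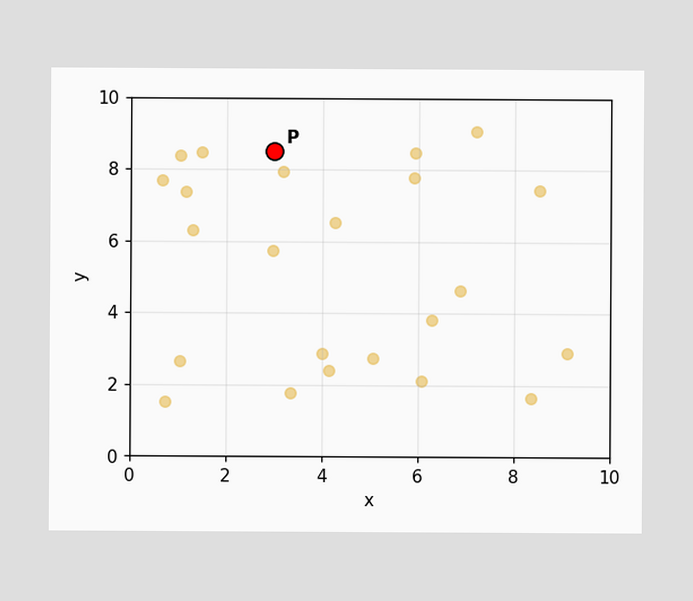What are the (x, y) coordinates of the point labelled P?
Following the gridlines from P to each axis, P sits at (3, 8.5).

(3, 8.5)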